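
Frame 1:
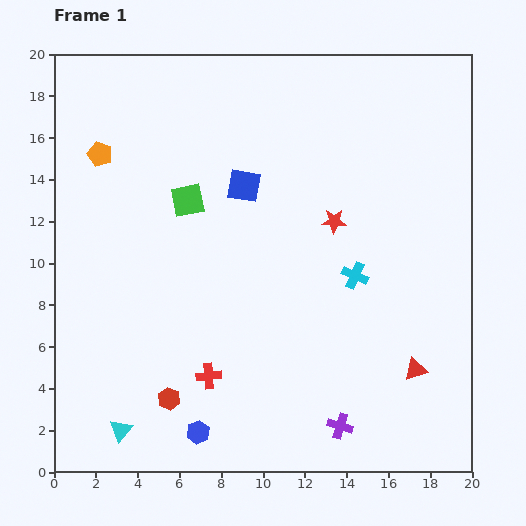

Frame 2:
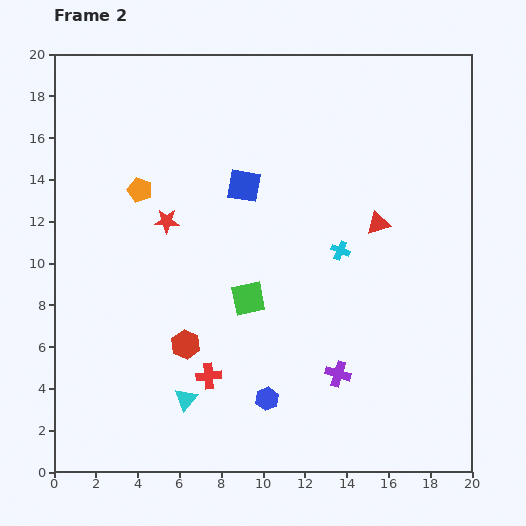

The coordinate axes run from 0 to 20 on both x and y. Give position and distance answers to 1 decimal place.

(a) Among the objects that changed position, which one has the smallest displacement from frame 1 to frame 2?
the cyan cross

(moved 1.4)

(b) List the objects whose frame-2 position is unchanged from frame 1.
the red cross, the blue square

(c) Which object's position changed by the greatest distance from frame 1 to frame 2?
the red star

(moved 8.0; next 7.2)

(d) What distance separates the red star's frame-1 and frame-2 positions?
8.0

The red star moved from (13.4, 12.0) to (5.4, 12.0), a distance of √(8.0² + 0.0²) ≈ 8.0.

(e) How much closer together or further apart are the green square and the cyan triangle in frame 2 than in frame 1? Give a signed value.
-5.8

Distance in frame 1: 11.5. Distance in frame 2: 5.7.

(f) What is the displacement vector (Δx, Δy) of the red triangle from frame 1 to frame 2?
(-1.8, 7.0)

The red triangle was at (17.3, 4.9) in frame 1 and (15.5, 11.9) in frame 2.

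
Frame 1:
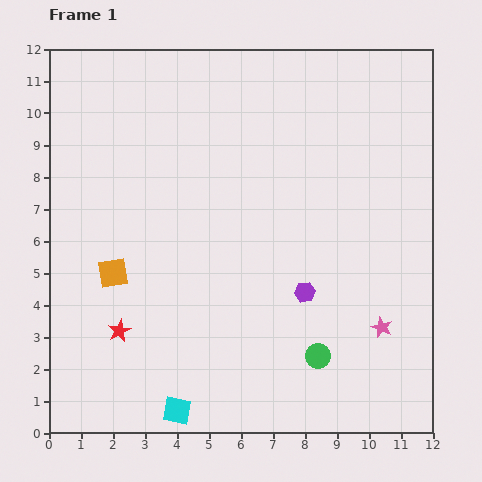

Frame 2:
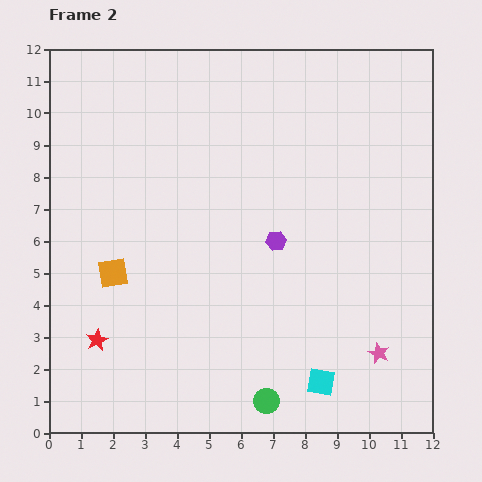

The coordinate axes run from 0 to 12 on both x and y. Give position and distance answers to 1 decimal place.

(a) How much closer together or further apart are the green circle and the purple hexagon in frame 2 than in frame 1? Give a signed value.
+3.0

Distance in frame 1: 2.0. Distance in frame 2: 5.0.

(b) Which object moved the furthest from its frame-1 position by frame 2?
the cyan square

(moved 4.6; next 2.1)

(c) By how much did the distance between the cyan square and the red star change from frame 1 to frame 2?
+4.0

Distance in frame 1: 3.1. Distance in frame 2: 7.1.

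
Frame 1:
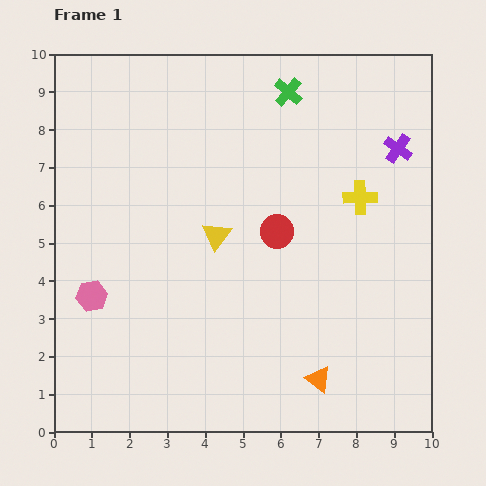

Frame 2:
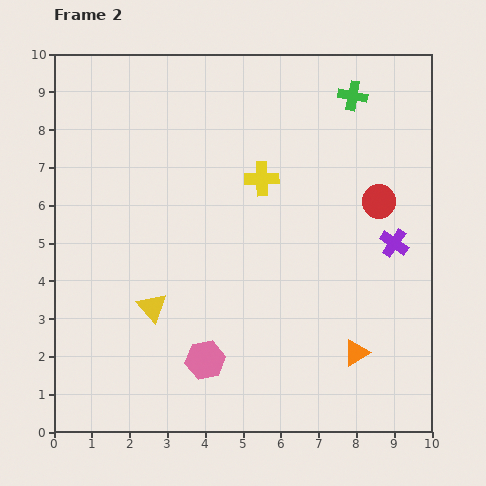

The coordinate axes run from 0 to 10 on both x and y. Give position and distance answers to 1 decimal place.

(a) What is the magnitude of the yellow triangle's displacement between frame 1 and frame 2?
2.5

The yellow triangle moved from (4.3, 5.2) to (2.6, 3.3), a distance of √(1.7² + 1.9²) ≈ 2.5.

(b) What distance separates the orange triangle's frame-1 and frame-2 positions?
1.2

The orange triangle moved from (7.0, 1.4) to (8.0, 2.1), a distance of √(1.0² + 0.7²) ≈ 1.2.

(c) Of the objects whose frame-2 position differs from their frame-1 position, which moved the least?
the orange triangle

(moved 1.2)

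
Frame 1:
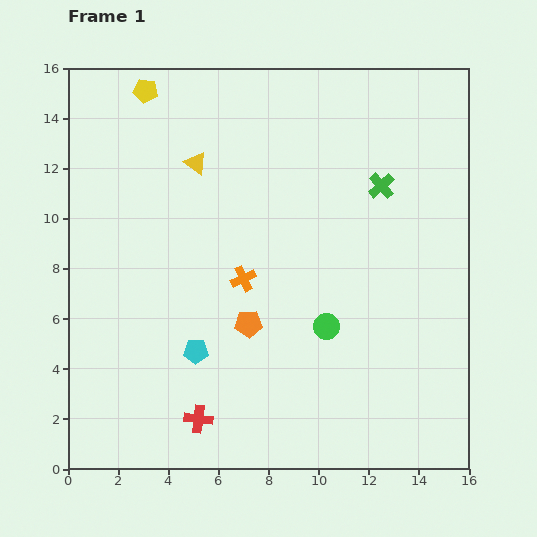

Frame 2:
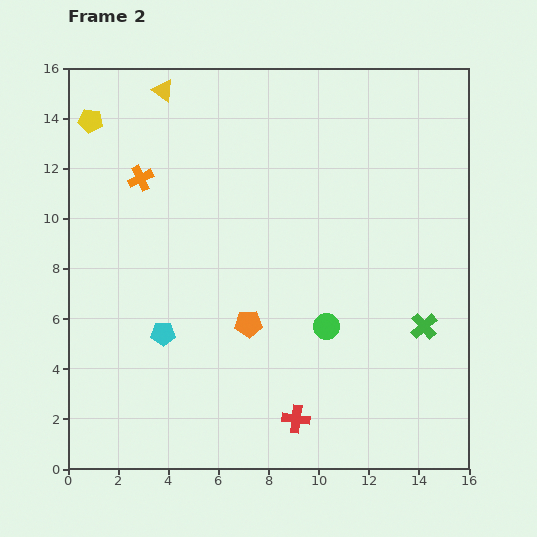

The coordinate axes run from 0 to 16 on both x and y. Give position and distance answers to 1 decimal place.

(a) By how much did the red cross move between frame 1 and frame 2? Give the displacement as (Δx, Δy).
(3.9, 0.0)

The red cross was at (5.2, 2.0) in frame 1 and (9.1, 2.0) in frame 2.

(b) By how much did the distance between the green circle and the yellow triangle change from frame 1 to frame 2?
+3.1

Distance in frame 1: 8.3. Distance in frame 2: 11.4.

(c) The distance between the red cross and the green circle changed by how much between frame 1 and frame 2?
-2.4

Distance in frame 1: 6.3. Distance in frame 2: 3.9.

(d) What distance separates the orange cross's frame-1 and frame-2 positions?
5.7

The orange cross moved from (7.0, 7.6) to (2.9, 11.6), a distance of √(4.1² + 4.0²) ≈ 5.7.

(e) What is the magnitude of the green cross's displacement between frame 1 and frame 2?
5.9

The green cross moved from (12.5, 11.3) to (14.2, 5.7), a distance of √(1.7² + 5.6²) ≈ 5.9.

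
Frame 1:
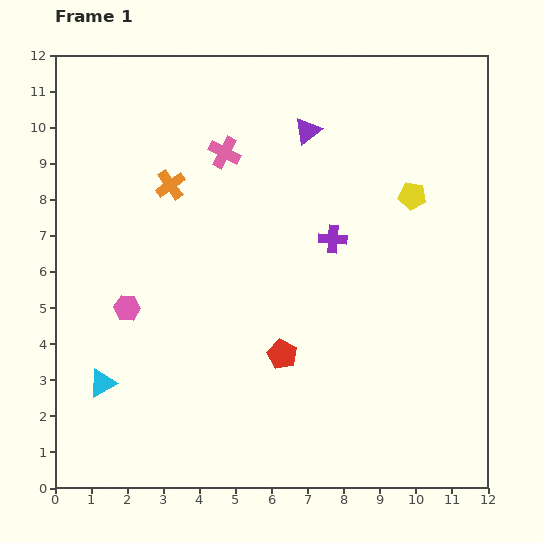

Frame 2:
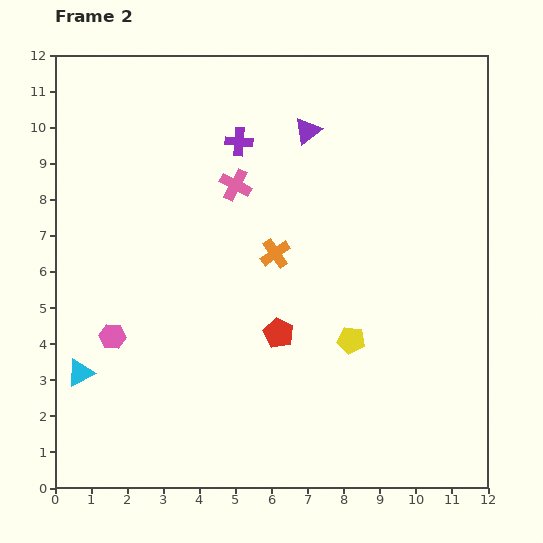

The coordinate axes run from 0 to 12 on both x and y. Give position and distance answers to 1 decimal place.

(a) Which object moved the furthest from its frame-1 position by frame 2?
the yellow pentagon

(moved 4.3; next 3.7)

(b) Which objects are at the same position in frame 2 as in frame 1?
the purple triangle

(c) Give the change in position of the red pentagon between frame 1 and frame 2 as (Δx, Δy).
(-0.1, 0.6)

The red pentagon was at (6.3, 3.7) in frame 1 and (6.2, 4.3) in frame 2.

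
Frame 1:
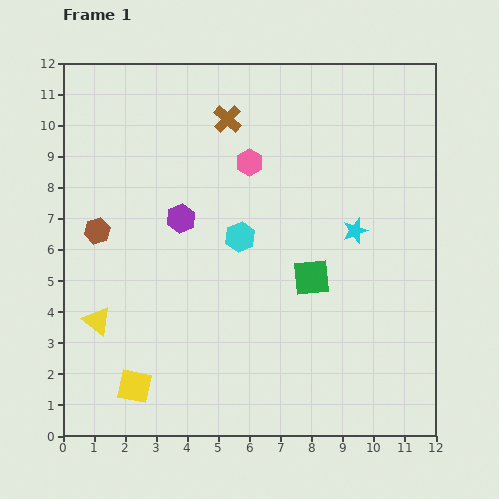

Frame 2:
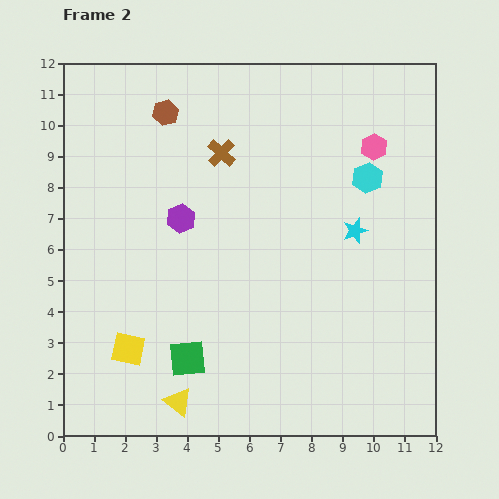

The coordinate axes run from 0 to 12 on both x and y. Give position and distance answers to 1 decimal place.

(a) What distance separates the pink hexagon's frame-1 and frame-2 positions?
4.0

The pink hexagon moved from (6.0, 8.8) to (10.0, 9.3), a distance of √(4.0² + 0.5²) ≈ 4.0.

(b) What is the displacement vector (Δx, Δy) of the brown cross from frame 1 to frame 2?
(-0.2, -1.1)

The brown cross was at (5.3, 10.2) in frame 1 and (5.1, 9.1) in frame 2.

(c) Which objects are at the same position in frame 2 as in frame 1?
the purple hexagon, the cyan star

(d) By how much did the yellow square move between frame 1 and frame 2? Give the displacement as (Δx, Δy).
(-0.2, 1.2)

The yellow square was at (2.3, 1.6) in frame 1 and (2.1, 2.8) in frame 2.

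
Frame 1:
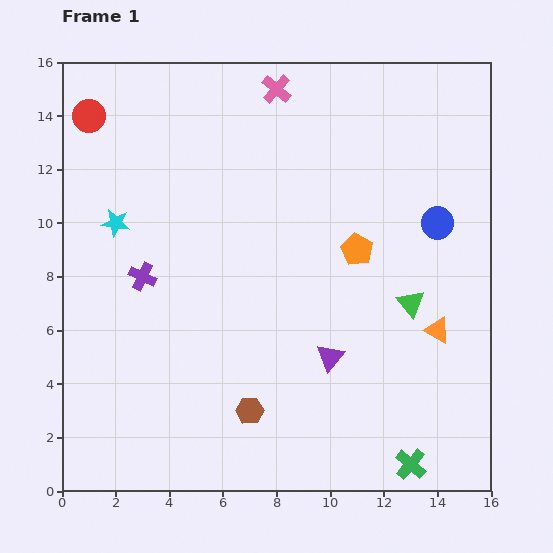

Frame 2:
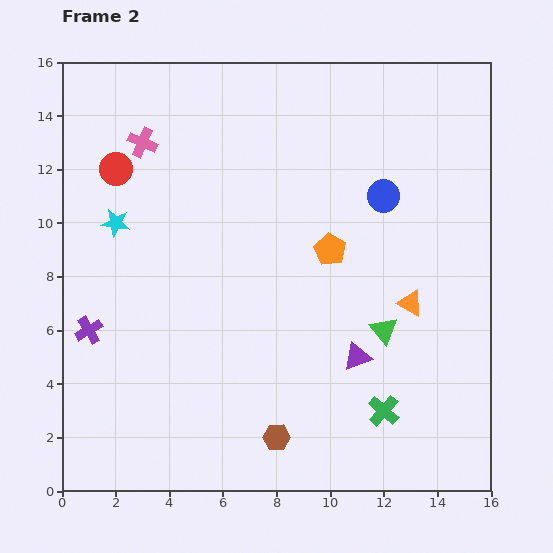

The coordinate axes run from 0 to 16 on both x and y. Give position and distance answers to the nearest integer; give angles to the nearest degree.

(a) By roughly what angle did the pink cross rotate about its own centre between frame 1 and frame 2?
18° counter-clockwise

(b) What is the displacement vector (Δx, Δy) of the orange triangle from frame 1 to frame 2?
(-1, 1)

The orange triangle was at (14, 6) in frame 1 and (13, 7) in frame 2.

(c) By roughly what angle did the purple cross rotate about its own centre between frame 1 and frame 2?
34° clockwise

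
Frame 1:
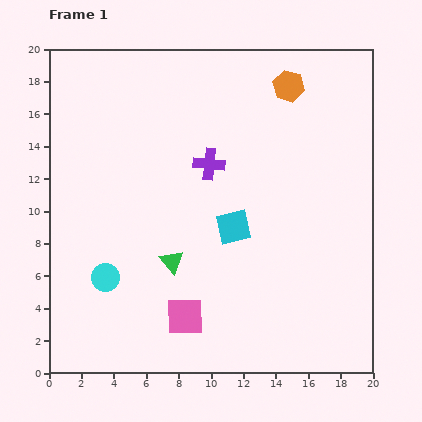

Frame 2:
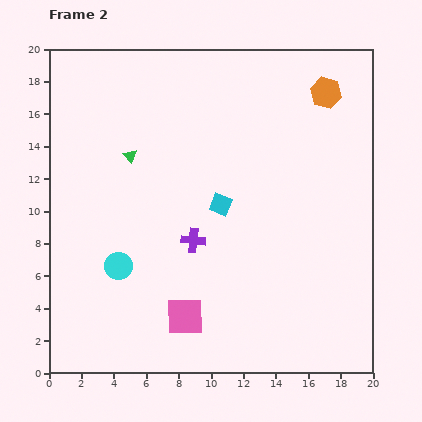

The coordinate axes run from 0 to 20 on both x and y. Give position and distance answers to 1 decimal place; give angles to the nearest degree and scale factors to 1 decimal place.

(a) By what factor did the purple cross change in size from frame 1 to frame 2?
0.8×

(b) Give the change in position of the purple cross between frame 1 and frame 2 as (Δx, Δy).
(-1.0, -4.7)

The purple cross was at (9.9, 12.9) in frame 1 and (8.9, 8.2) in frame 2.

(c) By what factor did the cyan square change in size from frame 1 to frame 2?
0.6×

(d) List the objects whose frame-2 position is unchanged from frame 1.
the pink square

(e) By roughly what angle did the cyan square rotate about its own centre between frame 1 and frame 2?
34° clockwise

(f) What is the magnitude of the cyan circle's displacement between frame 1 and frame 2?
1.1

The cyan circle moved from (3.5, 5.9) to (4.3, 6.6), a distance of √(0.8² + 0.7²) ≈ 1.1.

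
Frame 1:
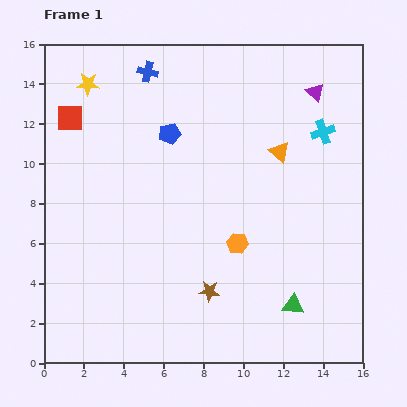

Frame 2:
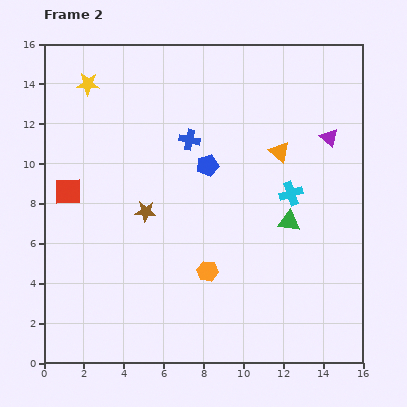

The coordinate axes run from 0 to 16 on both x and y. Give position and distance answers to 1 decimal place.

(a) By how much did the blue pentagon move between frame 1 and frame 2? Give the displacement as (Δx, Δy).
(1.9, -1.6)

The blue pentagon was at (6.3, 11.5) in frame 1 and (8.2, 9.9) in frame 2.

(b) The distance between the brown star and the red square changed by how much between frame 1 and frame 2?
-7.2

Distance in frame 1: 11.2. Distance in frame 2: 4.0.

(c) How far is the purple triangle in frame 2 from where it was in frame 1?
2.4

The purple triangle moved from (13.6, 13.6) to (14.3, 11.3), a distance of √(0.7² + 2.3²) ≈ 2.4.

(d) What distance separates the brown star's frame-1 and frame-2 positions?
5.1

The brown star moved from (8.3, 3.6) to (5.1, 7.6), a distance of √(3.2² + 4.0²) ≈ 5.1.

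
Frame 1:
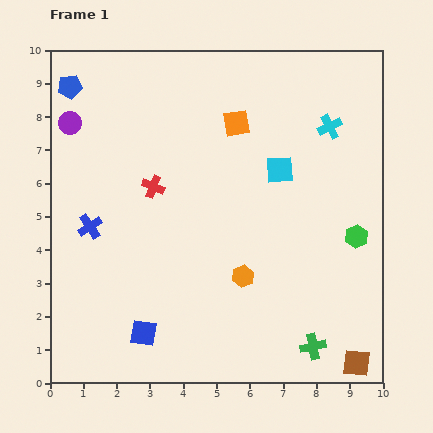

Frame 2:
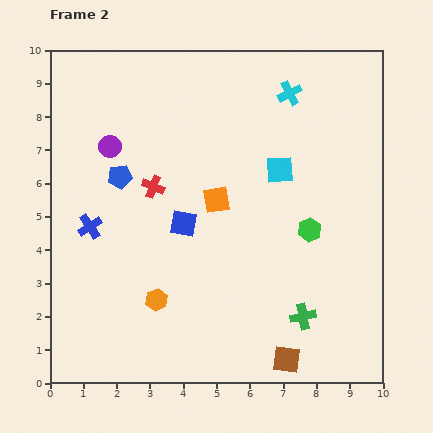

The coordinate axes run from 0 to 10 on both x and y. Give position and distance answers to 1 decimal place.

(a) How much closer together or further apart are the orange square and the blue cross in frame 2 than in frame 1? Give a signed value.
-1.5

Distance in frame 1: 5.4. Distance in frame 2: 3.9.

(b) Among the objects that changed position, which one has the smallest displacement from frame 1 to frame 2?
the green cross

(moved 0.9)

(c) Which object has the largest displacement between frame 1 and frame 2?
the blue square

(moved 3.5; next 3.1)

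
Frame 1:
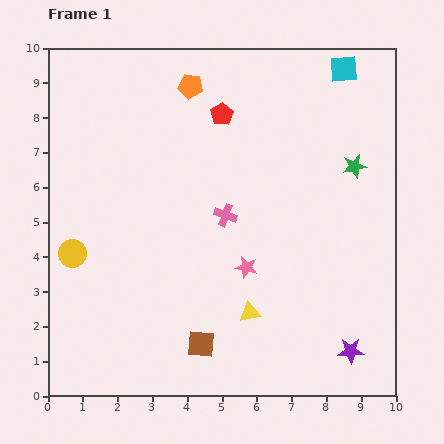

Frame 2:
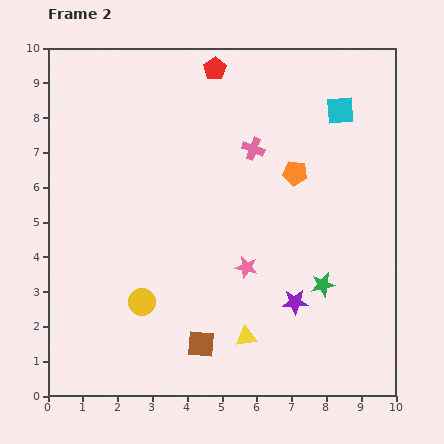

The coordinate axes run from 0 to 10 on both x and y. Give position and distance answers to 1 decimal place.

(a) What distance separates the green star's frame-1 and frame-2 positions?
3.5

The green star moved from (8.8, 6.6) to (7.9, 3.2), a distance of √(0.9² + 3.4²) ≈ 3.5.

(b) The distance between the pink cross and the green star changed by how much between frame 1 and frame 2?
+0.4

Distance in frame 1: 4.0. Distance in frame 2: 4.4.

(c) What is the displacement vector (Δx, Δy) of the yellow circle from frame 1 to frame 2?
(2.0, -1.4)

The yellow circle was at (0.7, 4.1) in frame 1 and (2.7, 2.7) in frame 2.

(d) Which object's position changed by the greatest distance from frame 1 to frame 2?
the orange pentagon

(moved 3.9; next 3.5)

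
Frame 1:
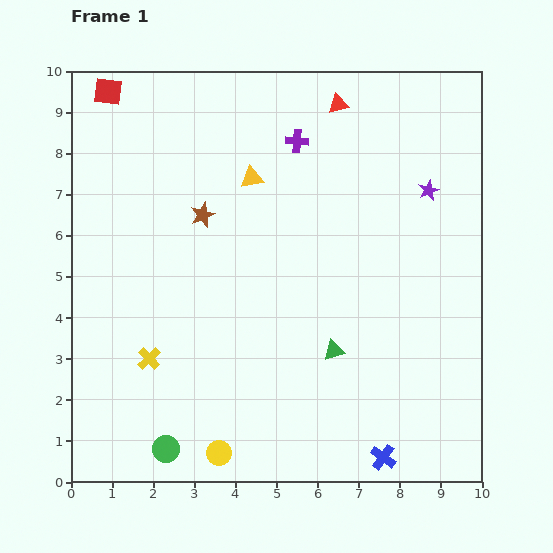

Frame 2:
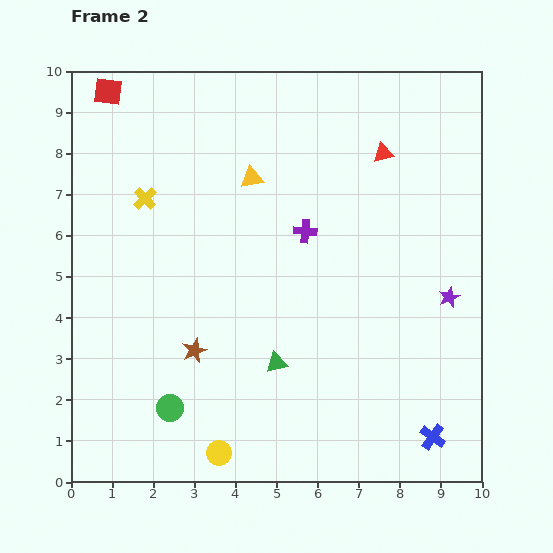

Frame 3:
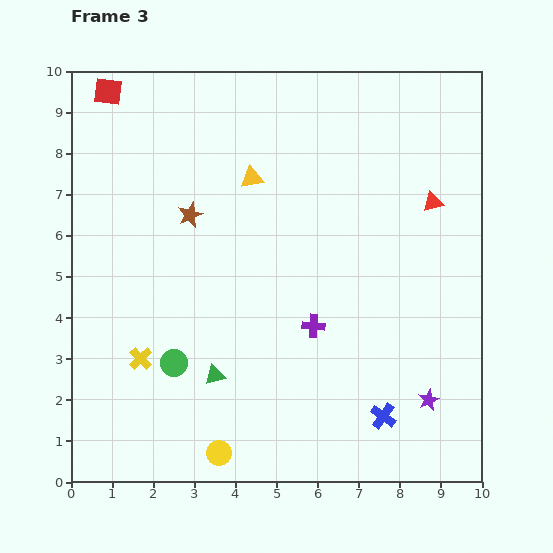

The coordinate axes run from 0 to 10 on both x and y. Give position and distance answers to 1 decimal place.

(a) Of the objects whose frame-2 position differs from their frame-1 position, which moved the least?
the green circle

(moved 1.0)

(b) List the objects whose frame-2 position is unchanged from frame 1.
the yellow circle, the yellow triangle, the red square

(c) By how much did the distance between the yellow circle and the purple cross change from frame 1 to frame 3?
-3.9

Distance in frame 1: 7.8. Distance in frame 3: 3.9.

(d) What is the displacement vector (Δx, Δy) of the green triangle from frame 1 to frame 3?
(-2.9, -0.6)

The green triangle was at (6.4, 3.2) in frame 1 and (3.5, 2.6) in frame 3.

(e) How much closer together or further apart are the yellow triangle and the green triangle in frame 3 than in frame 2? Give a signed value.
+0.4

Distance in frame 2: 4.5. Distance in frame 3: 4.9.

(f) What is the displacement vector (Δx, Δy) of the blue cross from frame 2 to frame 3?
(-1.2, 0.5)

The blue cross was at (8.8, 1.1) in frame 2 and (7.6, 1.6) in frame 3.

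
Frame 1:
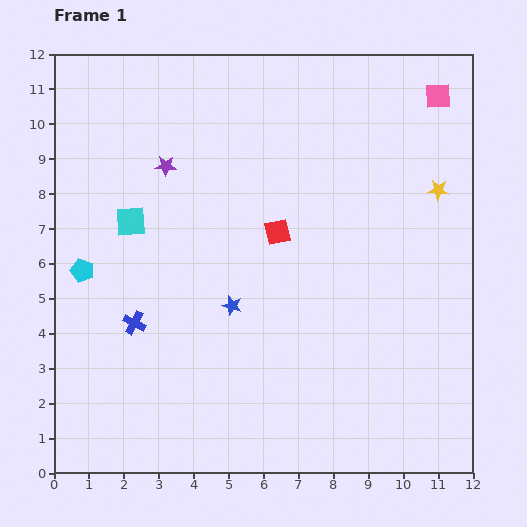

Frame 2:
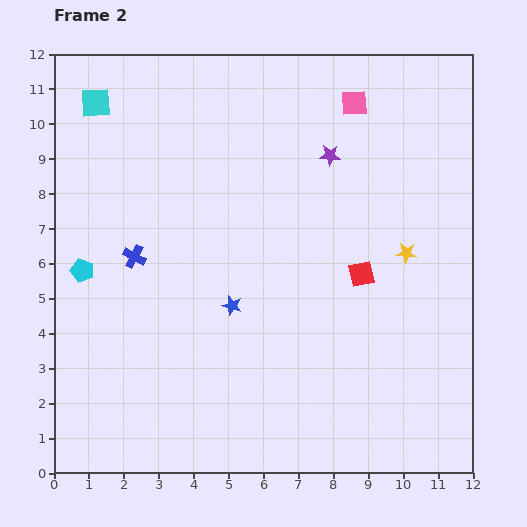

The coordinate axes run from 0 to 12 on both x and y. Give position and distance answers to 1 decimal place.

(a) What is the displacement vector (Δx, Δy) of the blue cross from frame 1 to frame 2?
(0.0, 1.9)

The blue cross was at (2.3, 4.3) in frame 1 and (2.3, 6.2) in frame 2.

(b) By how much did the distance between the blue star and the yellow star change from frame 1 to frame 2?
-1.6

Distance in frame 1: 6.8. Distance in frame 2: 5.2.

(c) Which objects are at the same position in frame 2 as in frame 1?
the blue star, the cyan pentagon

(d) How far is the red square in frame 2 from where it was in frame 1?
2.7

The red square moved from (6.4, 6.9) to (8.8, 5.7), a distance of √(2.4² + 1.2²) ≈ 2.7.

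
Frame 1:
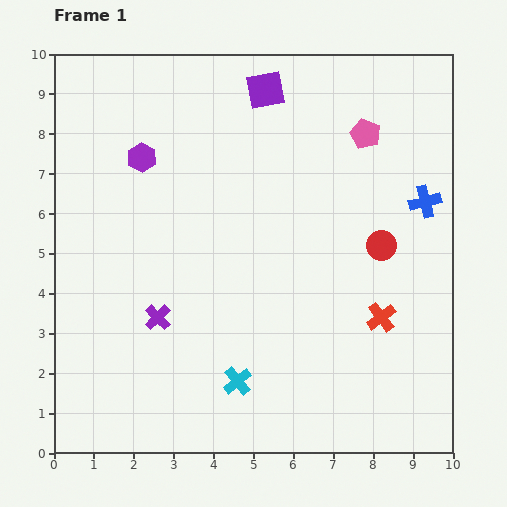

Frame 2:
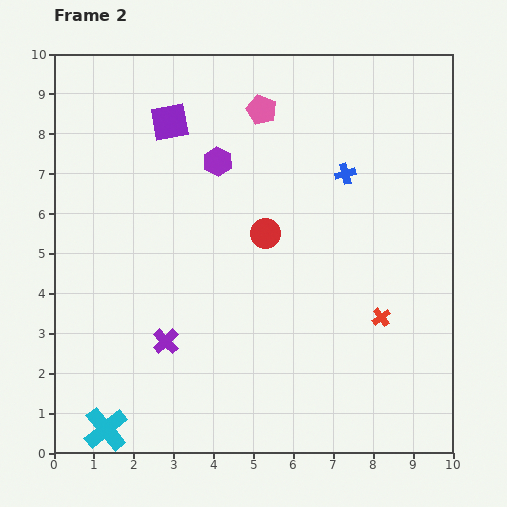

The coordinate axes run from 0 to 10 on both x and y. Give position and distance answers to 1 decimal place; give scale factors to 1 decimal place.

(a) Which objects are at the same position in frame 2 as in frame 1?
the red cross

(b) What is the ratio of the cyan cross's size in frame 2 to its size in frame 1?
1.5×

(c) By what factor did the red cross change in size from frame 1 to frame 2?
0.6×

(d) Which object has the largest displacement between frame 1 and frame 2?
the cyan cross

(moved 3.5; next 2.9)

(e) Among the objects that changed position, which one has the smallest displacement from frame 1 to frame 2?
the purple cross

(moved 0.6)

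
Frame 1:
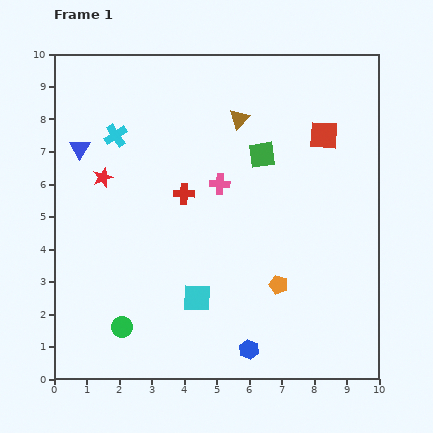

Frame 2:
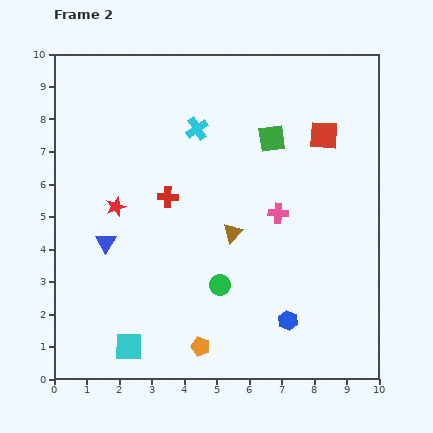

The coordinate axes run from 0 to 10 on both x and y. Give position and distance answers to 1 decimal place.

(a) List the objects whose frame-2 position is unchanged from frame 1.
the red square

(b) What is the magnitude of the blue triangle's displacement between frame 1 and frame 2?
3.0

The blue triangle moved from (0.8, 7.1) to (1.6, 4.2), a distance of √(0.8² + 2.9²) ≈ 3.0.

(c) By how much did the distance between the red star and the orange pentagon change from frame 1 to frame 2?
-1.3

Distance in frame 1: 6.3. Distance in frame 2: 5.0.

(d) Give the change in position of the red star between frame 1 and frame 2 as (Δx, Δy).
(0.4, -0.9)

The red star was at (1.5, 6.2) in frame 1 and (1.9, 5.3) in frame 2.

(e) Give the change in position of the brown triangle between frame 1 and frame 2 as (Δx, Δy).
(-0.2, -3.5)

The brown triangle was at (5.7, 8.0) in frame 1 and (5.5, 4.5) in frame 2.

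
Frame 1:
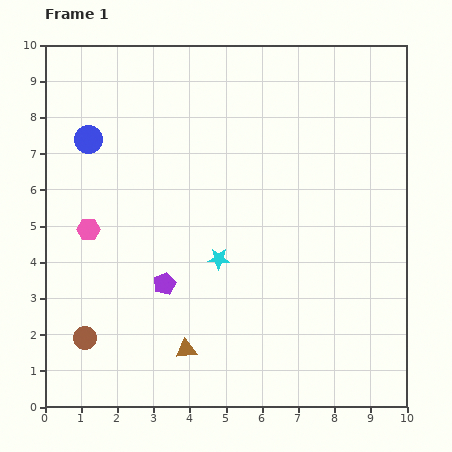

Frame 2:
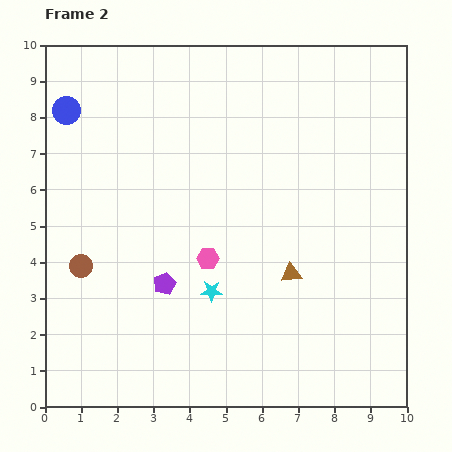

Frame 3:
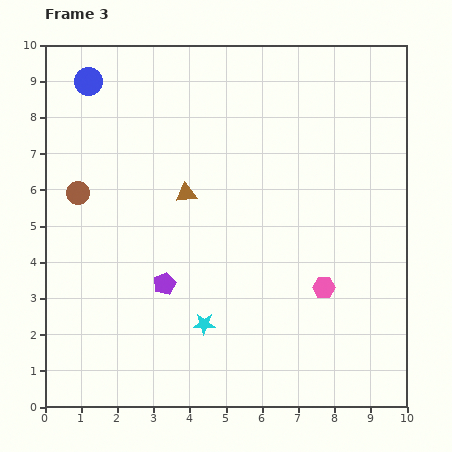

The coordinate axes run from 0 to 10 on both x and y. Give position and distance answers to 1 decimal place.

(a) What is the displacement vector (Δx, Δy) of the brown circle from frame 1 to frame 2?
(-0.1, 2.0)

The brown circle was at (1.1, 1.9) in frame 1 and (1.0, 3.9) in frame 2.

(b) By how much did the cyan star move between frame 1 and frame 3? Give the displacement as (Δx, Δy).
(-0.4, -1.8)

The cyan star was at (4.8, 4.1) in frame 1 and (4.4, 2.3) in frame 3.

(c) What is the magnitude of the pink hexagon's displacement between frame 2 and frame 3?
3.3

The pink hexagon moved from (4.5, 4.1) to (7.7, 3.3), a distance of √(3.2² + 0.8²) ≈ 3.3.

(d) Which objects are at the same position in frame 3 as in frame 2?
the purple pentagon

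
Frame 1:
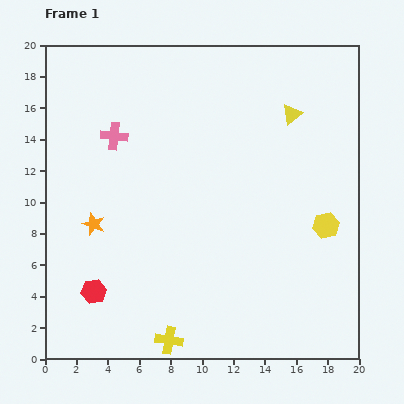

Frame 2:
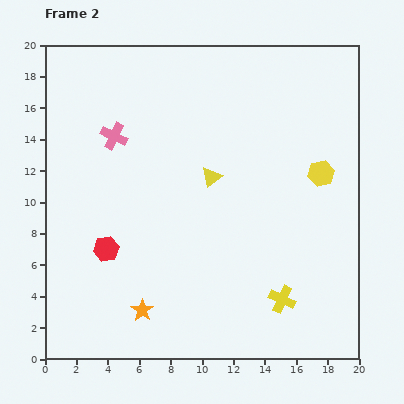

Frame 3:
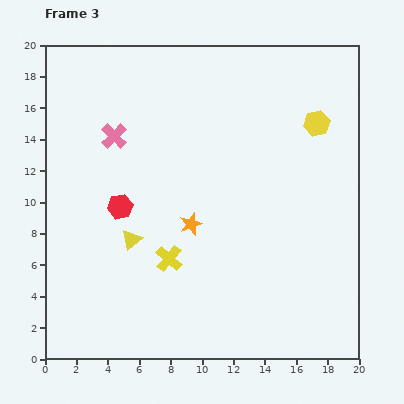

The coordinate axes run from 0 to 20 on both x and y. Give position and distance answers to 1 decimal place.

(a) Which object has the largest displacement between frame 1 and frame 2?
the yellow cross

(moved 7.7; next 6.5)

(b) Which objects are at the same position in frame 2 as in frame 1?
the pink cross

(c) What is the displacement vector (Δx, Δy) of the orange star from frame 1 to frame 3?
(6.2, 0.0)

The orange star was at (3.1, 8.6) in frame 1 and (9.3, 8.6) in frame 3.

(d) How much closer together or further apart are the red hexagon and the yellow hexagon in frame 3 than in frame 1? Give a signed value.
-1.8

Distance in frame 1: 15.4. Distance in frame 3: 13.6.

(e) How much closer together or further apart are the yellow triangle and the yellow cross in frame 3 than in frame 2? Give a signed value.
-6.3

Distance in frame 2: 9.0. Distance in frame 3: 2.7.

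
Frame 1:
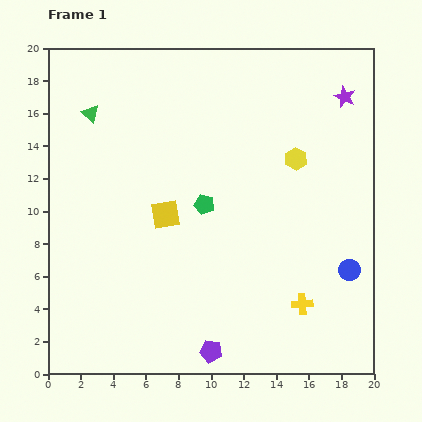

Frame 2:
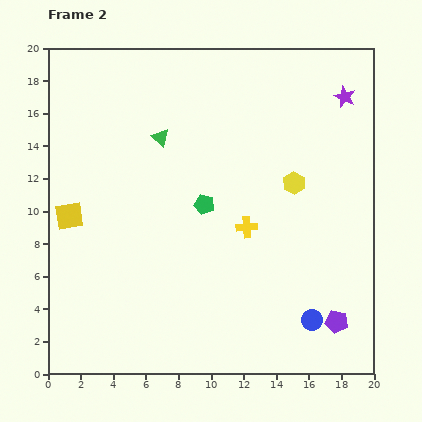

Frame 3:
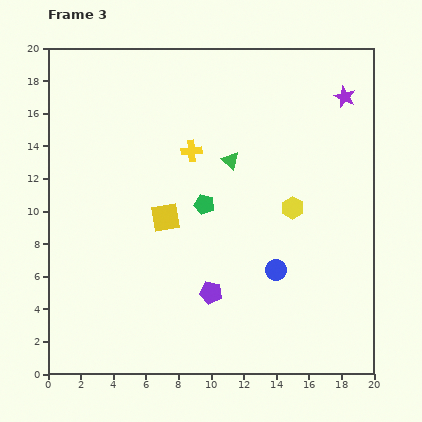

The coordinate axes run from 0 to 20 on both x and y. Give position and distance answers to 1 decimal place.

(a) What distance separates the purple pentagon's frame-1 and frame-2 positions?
7.9

The purple pentagon moved from (10.0, 1.4) to (17.7, 3.2), a distance of √(7.7² + 1.8²) ≈ 7.9.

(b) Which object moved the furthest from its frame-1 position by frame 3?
the yellow cross

(moved 11.6; next 9.1)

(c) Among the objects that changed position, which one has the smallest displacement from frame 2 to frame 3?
the yellow hexagon

(moved 1.5)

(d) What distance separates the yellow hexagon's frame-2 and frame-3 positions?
1.5

The yellow hexagon moved from (15.1, 11.7) to (15.0, 10.2), a distance of √(0.1² + 1.5²) ≈ 1.5.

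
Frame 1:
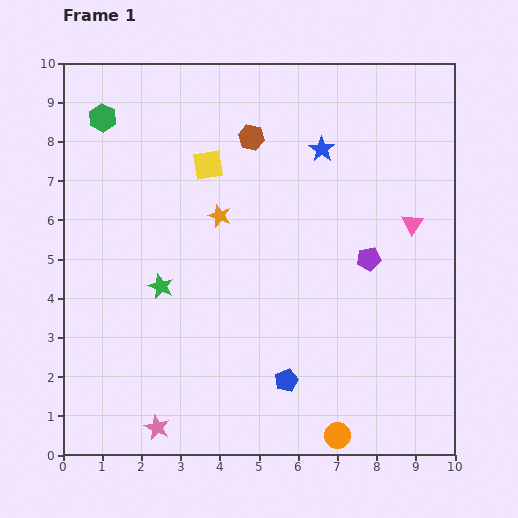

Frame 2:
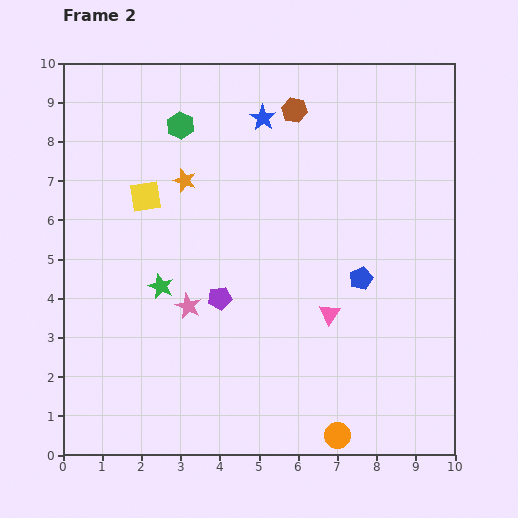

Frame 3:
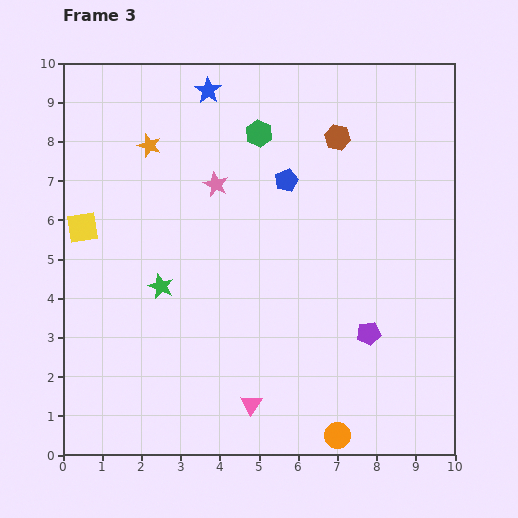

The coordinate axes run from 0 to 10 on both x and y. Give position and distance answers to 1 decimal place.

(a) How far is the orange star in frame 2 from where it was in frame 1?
1.3

The orange star moved from (4.0, 6.1) to (3.1, 7.0), a distance of √(0.9² + 0.9²) ≈ 1.3.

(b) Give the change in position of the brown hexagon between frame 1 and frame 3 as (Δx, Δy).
(2.2, 0.0)

The brown hexagon was at (4.8, 8.1) in frame 1 and (7.0, 8.1) in frame 3.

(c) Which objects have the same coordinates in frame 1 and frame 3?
the orange circle, the green star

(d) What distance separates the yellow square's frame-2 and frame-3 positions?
1.8

The yellow square moved from (2.1, 6.6) to (0.5, 5.8), a distance of √(1.6² + 0.8²) ≈ 1.8.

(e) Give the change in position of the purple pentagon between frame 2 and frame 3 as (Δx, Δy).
(3.8, -0.9)

The purple pentagon was at (4.0, 4.0) in frame 2 and (7.8, 3.1) in frame 3.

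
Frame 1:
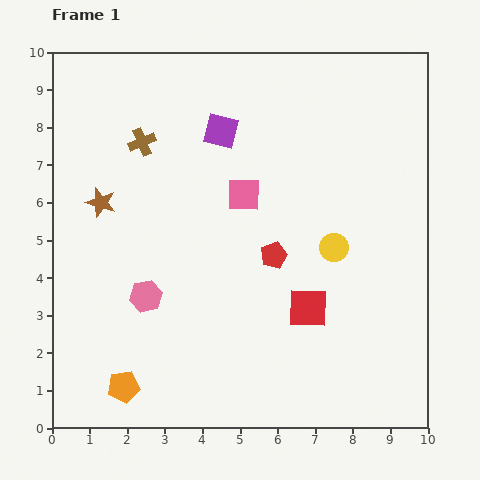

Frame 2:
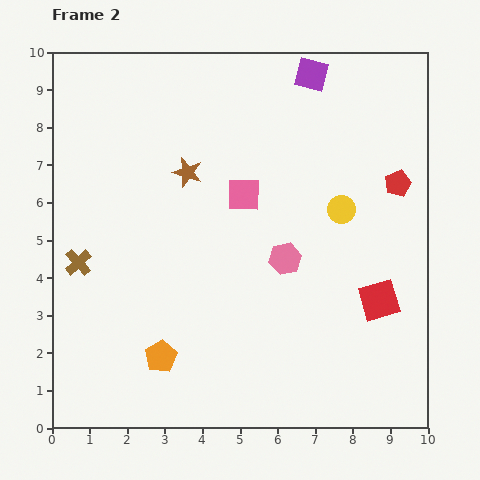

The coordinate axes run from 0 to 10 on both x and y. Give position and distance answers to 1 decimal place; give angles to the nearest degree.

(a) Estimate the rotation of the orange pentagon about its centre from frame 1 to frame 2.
22° counter-clockwise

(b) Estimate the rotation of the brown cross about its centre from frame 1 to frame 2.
20° counter-clockwise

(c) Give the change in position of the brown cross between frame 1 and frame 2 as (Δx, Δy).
(-1.7, -3.2)

The brown cross was at (2.4, 7.6) in frame 1 and (0.7, 4.4) in frame 2.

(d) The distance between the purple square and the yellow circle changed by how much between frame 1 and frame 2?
-0.6

Distance in frame 1: 4.3. Distance in frame 2: 3.7.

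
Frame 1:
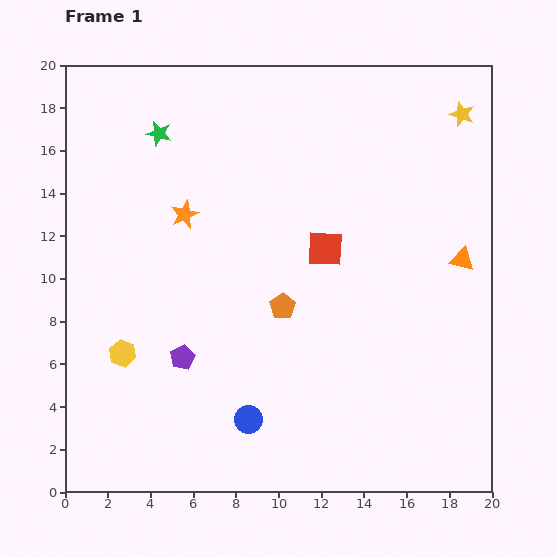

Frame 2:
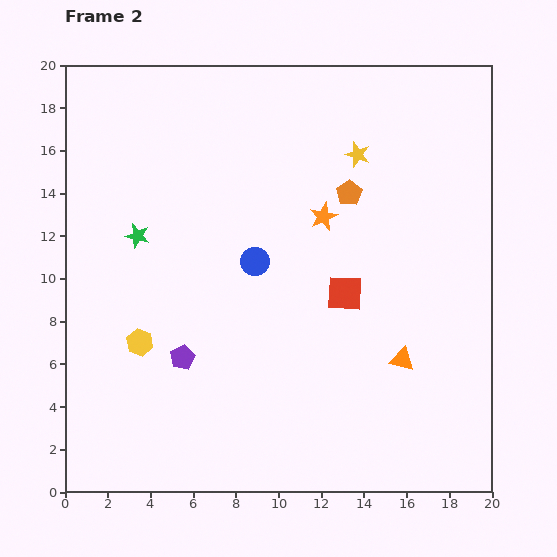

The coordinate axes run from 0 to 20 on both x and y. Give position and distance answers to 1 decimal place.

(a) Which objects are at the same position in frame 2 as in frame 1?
the purple pentagon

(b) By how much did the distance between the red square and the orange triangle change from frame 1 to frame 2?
-2.3

Distance in frame 1: 6.4. Distance in frame 2: 4.1.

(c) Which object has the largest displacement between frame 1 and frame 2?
the blue circle

(moved 7.4; next 6.5)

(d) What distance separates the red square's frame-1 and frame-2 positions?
2.3

The red square moved from (12.2, 11.4) to (13.1, 9.3), a distance of √(0.9² + 2.1²) ≈ 2.3.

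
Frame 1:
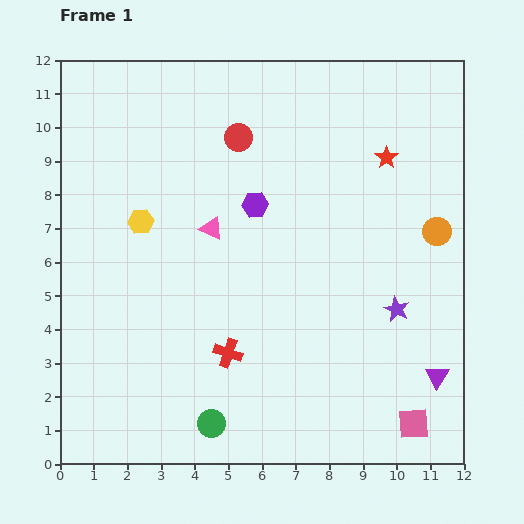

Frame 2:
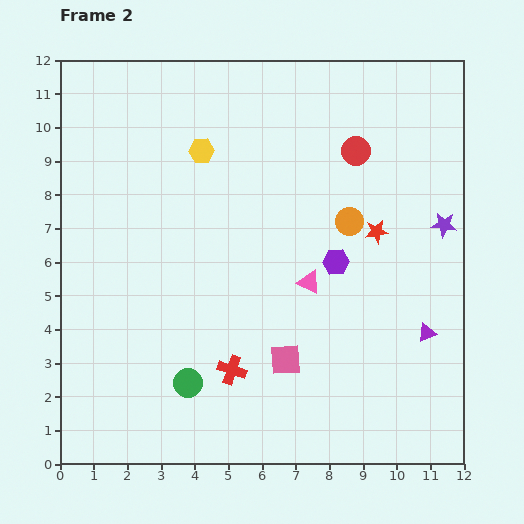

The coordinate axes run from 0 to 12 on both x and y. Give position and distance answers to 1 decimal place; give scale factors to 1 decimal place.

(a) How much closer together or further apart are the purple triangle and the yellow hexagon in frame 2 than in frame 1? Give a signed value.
-1.3

Distance in frame 1: 9.9. Distance in frame 2: 8.6.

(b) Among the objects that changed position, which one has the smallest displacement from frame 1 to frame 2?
the red cross

(moved 0.5)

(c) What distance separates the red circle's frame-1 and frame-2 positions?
3.5

The red circle moved from (5.3, 9.7) to (8.8, 9.3), a distance of √(3.5² + 0.4²) ≈ 3.5.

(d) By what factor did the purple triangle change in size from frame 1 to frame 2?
0.8×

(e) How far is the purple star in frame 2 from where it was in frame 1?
2.9

The purple star moved from (10.0, 4.6) to (11.4, 7.1), a distance of √(1.4² + 2.5²) ≈ 2.9.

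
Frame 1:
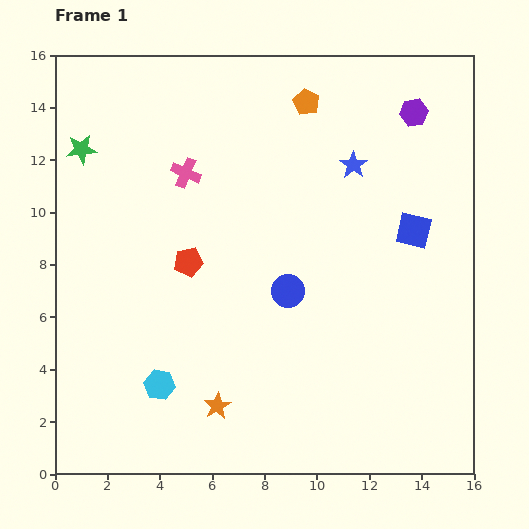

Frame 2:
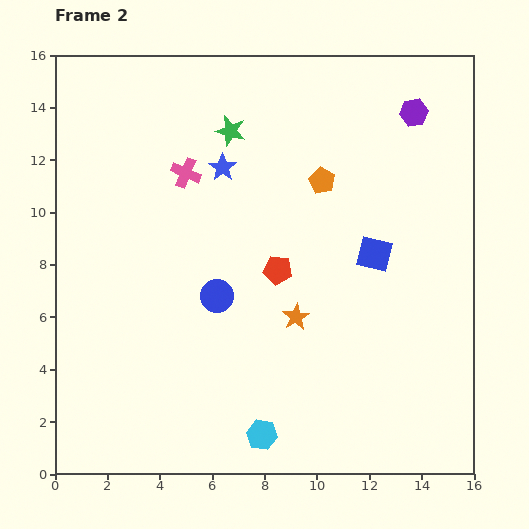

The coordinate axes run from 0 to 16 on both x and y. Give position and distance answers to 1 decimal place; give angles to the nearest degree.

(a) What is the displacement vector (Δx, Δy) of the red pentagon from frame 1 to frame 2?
(3.4, -0.3)

The red pentagon was at (5.1, 8.1) in frame 1 and (8.5, 7.8) in frame 2.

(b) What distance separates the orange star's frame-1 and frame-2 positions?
4.5

The orange star moved from (6.2, 2.6) to (9.2, 6.0), a distance of √(3.0² + 3.4²) ≈ 4.5.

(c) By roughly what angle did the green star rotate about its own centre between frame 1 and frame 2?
22° clockwise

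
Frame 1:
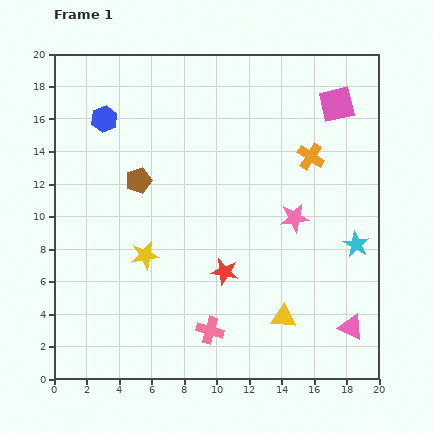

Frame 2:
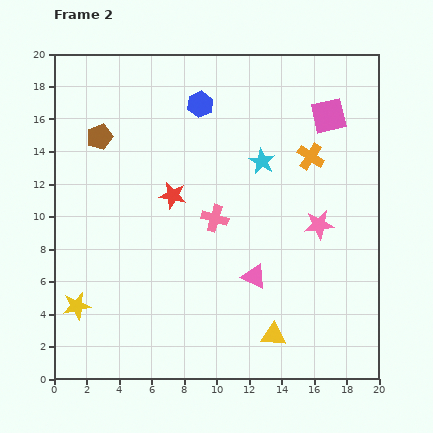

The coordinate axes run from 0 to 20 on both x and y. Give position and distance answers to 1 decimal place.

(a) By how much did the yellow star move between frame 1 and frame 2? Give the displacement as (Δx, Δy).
(-4.2, -3.1)

The yellow star was at (5.6, 7.6) in frame 1 and (1.4, 4.5) in frame 2.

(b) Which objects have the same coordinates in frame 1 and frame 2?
the orange cross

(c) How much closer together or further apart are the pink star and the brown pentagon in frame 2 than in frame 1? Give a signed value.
+4.6

Distance in frame 1: 9.9. Distance in frame 2: 14.5.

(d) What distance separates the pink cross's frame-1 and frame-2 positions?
6.9

The pink cross moved from (9.6, 3.0) to (9.9, 9.9), a distance of √(0.3² + 6.9²) ≈ 6.9.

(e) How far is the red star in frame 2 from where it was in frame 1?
5.7

The red star moved from (10.5, 6.6) to (7.3, 11.3), a distance of √(3.2² + 4.7²) ≈ 5.7.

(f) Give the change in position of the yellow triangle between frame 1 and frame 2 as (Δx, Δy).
(-0.6, -1.1)

The yellow triangle was at (14.1, 3.8) in frame 1 and (13.5, 2.7) in frame 2.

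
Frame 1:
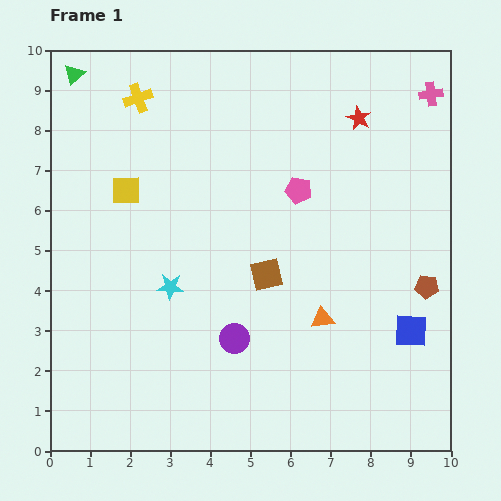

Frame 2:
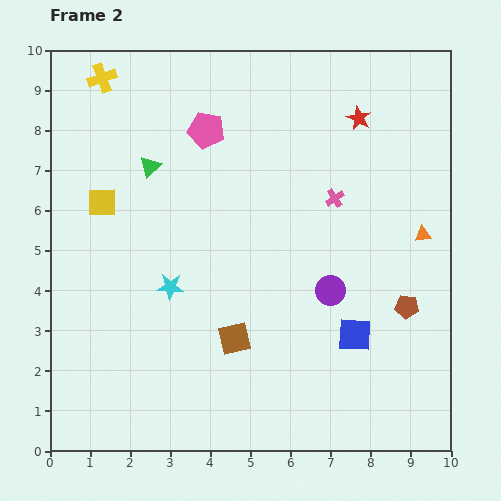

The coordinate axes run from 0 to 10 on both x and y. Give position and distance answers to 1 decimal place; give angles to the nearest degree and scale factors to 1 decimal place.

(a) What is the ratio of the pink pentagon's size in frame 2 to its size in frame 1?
1.4×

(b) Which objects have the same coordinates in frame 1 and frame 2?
the red star, the cyan star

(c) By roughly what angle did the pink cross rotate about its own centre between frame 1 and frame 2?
26° counter-clockwise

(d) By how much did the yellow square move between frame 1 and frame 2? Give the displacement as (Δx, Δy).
(-0.6, -0.3)

The yellow square was at (1.9, 6.5) in frame 1 and (1.3, 6.2) in frame 2.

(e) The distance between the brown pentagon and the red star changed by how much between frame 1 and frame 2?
+0.4

Distance in frame 1: 4.5. Distance in frame 2: 4.9.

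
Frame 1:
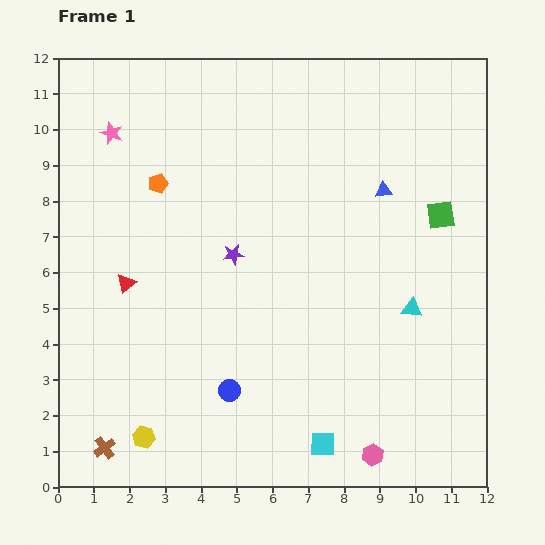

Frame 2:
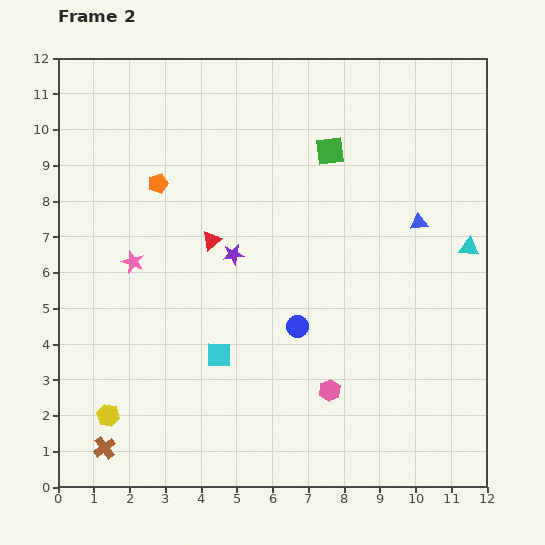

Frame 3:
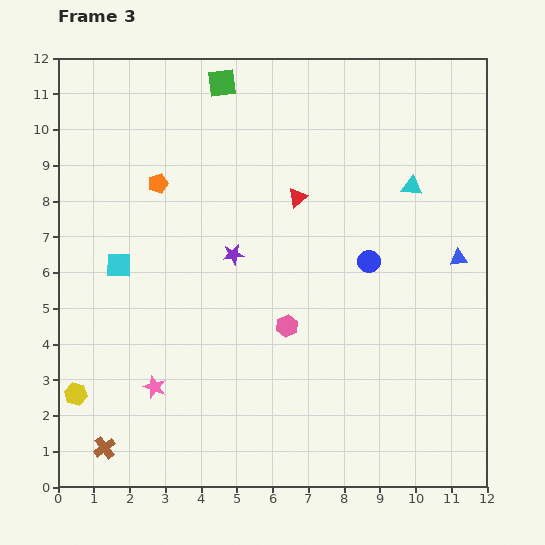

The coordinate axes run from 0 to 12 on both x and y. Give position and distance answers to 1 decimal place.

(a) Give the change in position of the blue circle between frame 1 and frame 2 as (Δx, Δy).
(1.9, 1.8)

The blue circle was at (4.8, 2.7) in frame 1 and (6.7, 4.5) in frame 2.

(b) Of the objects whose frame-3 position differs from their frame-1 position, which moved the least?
the yellow hexagon

(moved 2.2)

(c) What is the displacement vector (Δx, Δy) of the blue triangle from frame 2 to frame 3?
(1.1, -1.0)

The blue triangle was at (10.1, 7.4) in frame 2 and (11.2, 6.4) in frame 3.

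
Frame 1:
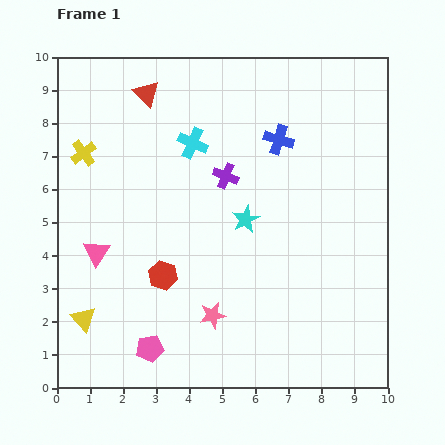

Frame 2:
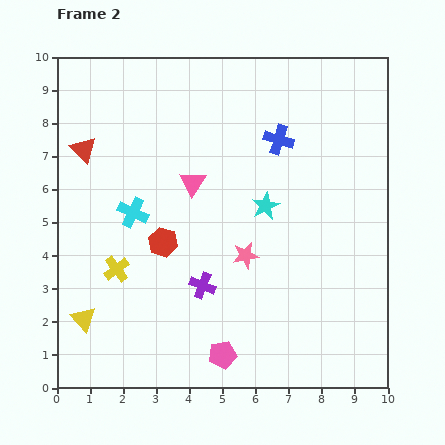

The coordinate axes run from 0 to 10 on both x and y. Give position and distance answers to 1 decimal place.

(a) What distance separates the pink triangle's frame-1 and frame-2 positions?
3.6

The pink triangle moved from (1.2, 4.1) to (4.1, 6.2), a distance of √(2.9² + 2.1²) ≈ 3.6.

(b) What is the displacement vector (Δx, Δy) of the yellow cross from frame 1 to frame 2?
(1.0, -3.5)

The yellow cross was at (0.8, 7.1) in frame 1 and (1.8, 3.6) in frame 2.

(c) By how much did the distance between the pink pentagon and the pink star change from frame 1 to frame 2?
+1.0

Distance in frame 1: 2.1. Distance in frame 2: 3.1.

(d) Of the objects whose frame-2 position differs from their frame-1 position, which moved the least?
the cyan star

(moved 0.7)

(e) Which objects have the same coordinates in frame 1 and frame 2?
the blue cross, the yellow triangle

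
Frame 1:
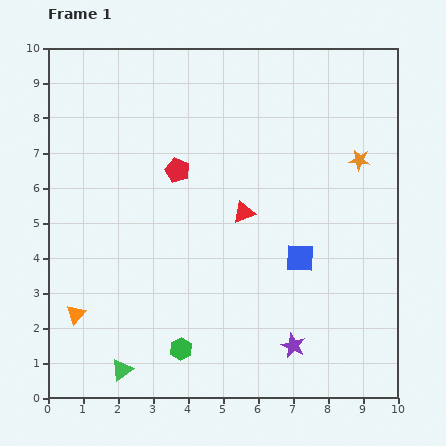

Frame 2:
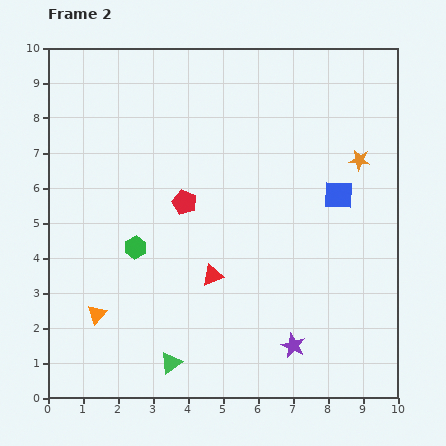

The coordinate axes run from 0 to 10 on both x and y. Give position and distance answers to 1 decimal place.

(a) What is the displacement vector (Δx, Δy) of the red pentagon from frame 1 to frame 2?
(0.2, -0.9)

The red pentagon was at (3.7, 6.5) in frame 1 and (3.9, 5.6) in frame 2.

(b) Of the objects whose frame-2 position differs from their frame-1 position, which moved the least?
the orange triangle

(moved 0.6)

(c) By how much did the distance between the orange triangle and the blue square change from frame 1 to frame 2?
+1.1

Distance in frame 1: 6.6. Distance in frame 2: 7.7.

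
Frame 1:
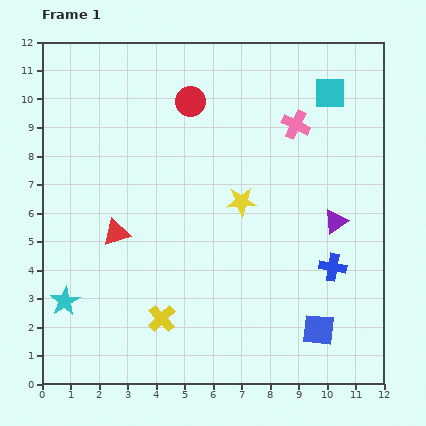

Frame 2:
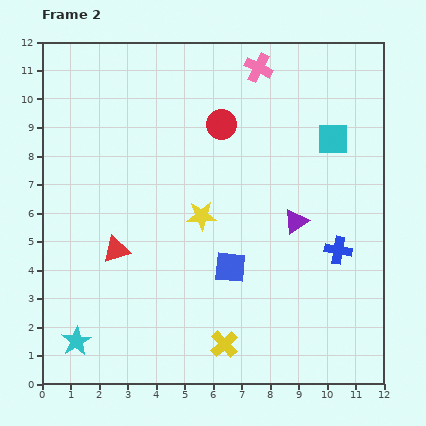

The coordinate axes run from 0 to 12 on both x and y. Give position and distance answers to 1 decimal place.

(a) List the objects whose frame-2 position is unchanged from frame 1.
none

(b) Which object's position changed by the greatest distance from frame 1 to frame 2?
the blue square

(moved 3.8; next 2.4)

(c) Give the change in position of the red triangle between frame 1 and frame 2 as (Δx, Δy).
(0.0, -0.6)

The red triangle was at (2.6, 5.3) in frame 1 and (2.6, 4.7) in frame 2.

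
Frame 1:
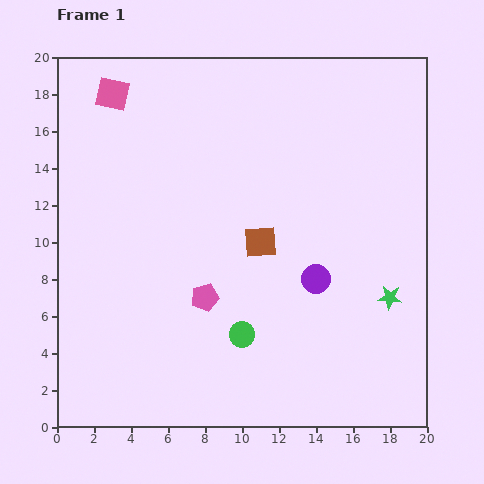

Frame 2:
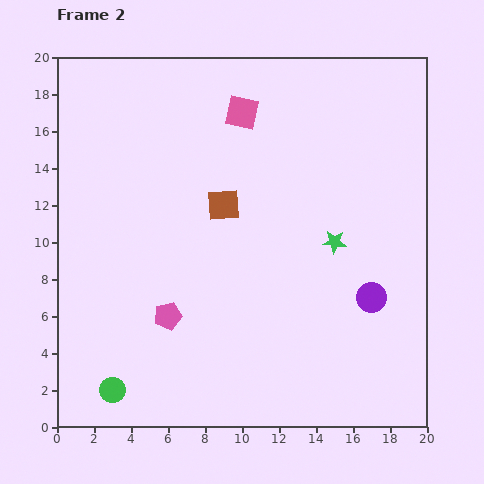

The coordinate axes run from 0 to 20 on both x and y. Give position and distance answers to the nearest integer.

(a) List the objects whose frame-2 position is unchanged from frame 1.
none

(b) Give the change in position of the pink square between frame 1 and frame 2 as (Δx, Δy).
(7, -1)

The pink square was at (3, 18) in frame 1 and (10, 17) in frame 2.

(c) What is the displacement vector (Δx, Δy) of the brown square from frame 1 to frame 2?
(-2, 2)

The brown square was at (11, 10) in frame 1 and (9, 12) in frame 2.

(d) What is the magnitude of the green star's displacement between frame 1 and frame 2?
4

The green star moved from (18, 7) to (15, 10), a distance of √(3² + 3²) ≈ 4.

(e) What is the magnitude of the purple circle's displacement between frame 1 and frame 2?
3

The purple circle moved from (14, 8) to (17, 7), a distance of √(3² + 1²) ≈ 3.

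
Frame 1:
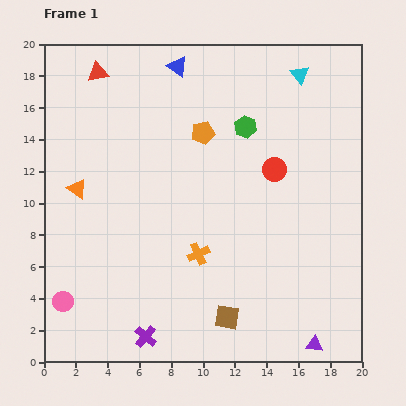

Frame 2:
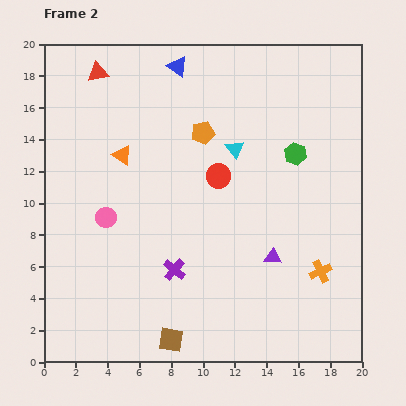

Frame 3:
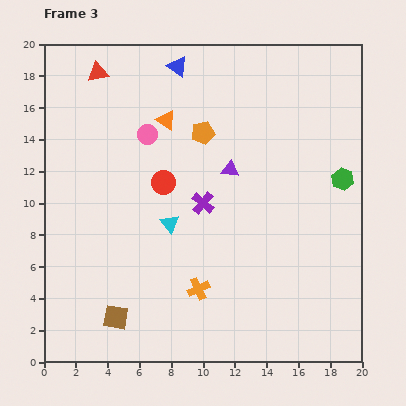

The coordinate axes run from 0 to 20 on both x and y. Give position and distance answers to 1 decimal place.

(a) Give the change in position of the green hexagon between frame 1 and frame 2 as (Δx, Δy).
(3.1, -1.7)

The green hexagon was at (12.7, 14.8) in frame 1 and (15.8, 13.1) in frame 2.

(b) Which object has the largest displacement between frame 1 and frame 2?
the orange cross

(moved 7.8; next 6.2)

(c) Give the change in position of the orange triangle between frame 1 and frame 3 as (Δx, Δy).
(5.6, 4.3)

The orange triangle was at (2.1, 10.9) in frame 1 and (7.7, 15.2) in frame 3.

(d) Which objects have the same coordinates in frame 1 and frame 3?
the orange pentagon, the red triangle, the blue triangle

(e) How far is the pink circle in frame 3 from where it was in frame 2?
5.8

The pink circle moved from (3.9, 9.1) to (6.5, 14.3), a distance of √(2.6² + 5.2²) ≈ 5.8.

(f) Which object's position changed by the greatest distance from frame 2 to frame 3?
the orange cross

(moved 7.8; next 6.2)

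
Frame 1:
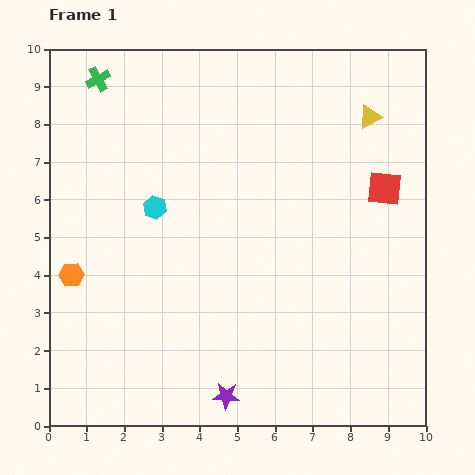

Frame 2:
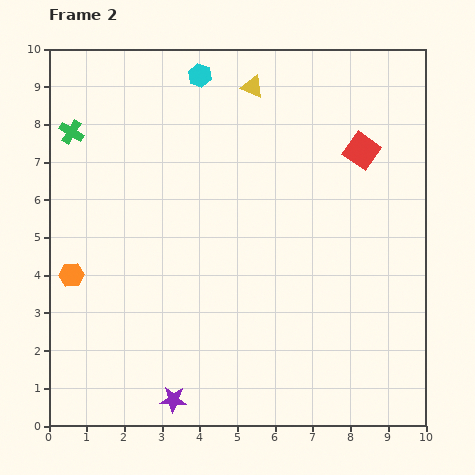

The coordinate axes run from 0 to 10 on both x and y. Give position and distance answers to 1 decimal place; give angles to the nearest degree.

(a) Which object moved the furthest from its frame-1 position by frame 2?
the cyan hexagon

(moved 3.7; next 3.2)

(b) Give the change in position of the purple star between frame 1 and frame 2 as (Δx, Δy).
(-1.4, -0.1)

The purple star was at (4.7, 0.8) in frame 1 and (3.3, 0.7) in frame 2.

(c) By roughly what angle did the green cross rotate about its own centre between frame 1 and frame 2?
31° counter-clockwise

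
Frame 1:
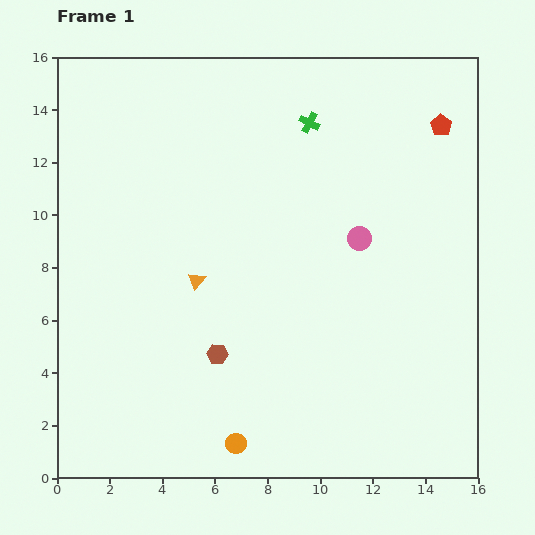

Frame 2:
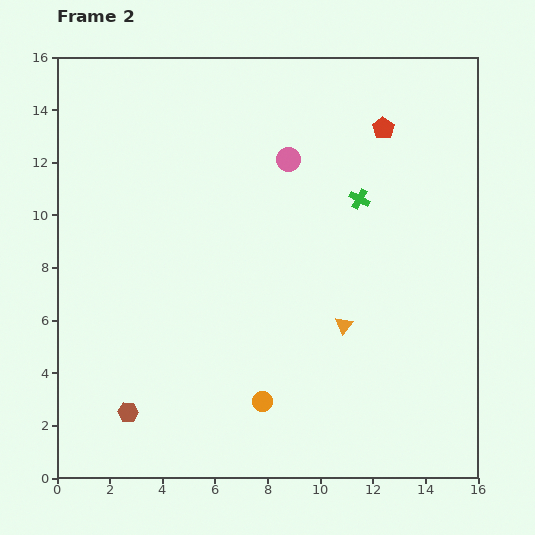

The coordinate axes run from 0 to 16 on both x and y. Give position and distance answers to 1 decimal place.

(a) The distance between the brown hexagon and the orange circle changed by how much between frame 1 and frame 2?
+1.6

Distance in frame 1: 3.5. Distance in frame 2: 5.1.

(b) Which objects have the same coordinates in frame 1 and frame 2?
none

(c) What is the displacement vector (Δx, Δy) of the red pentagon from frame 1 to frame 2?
(-2.2, -0.1)

The red pentagon was at (14.6, 13.4) in frame 1 and (12.4, 13.3) in frame 2.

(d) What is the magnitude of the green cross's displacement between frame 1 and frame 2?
3.5

The green cross moved from (9.6, 13.5) to (11.5, 10.6), a distance of √(1.9² + 2.9²) ≈ 3.5.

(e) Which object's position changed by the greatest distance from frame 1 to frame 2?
the orange triangle

(moved 5.9; next 4.0)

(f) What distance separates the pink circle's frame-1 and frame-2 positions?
4.0

The pink circle moved from (11.5, 9.1) to (8.8, 12.1), a distance of √(2.7² + 3.0²) ≈ 4.0.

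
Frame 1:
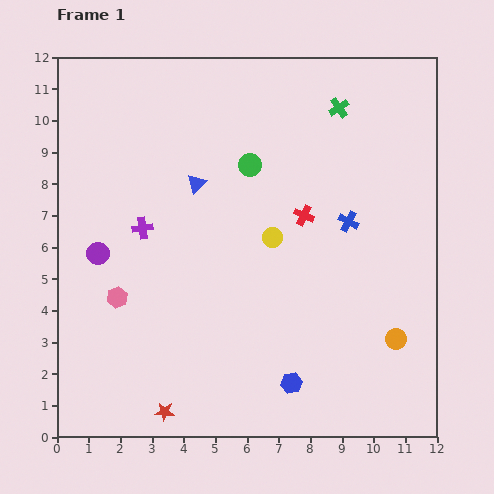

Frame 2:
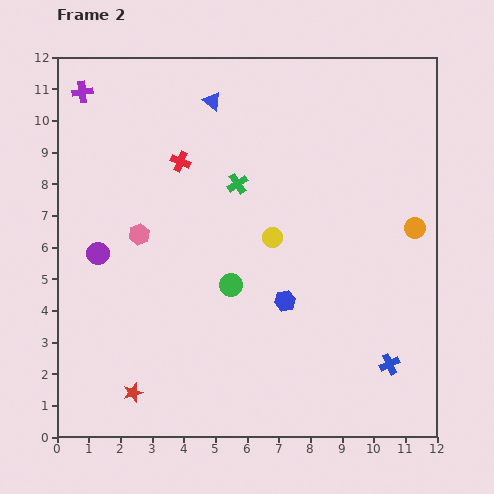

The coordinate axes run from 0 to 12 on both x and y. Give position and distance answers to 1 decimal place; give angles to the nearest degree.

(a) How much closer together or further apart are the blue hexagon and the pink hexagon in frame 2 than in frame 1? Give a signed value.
-1.0

Distance in frame 1: 6.1. Distance in frame 2: 5.1.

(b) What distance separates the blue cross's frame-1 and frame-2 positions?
4.7

The blue cross moved from (9.2, 6.8) to (10.5, 2.3), a distance of √(1.3² + 4.5²) ≈ 4.7.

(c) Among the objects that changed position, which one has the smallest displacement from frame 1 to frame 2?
the red star

(moved 1.2)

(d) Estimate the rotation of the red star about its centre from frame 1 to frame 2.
22° counter-clockwise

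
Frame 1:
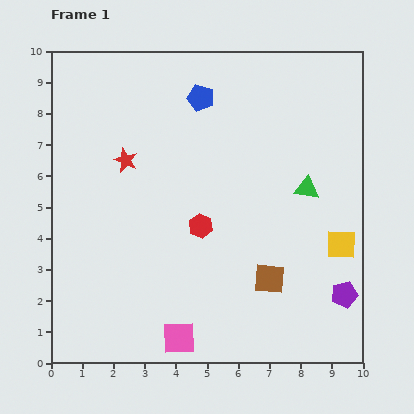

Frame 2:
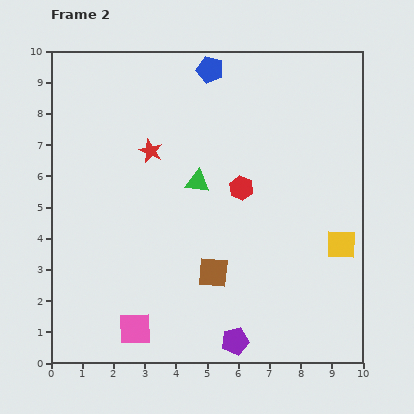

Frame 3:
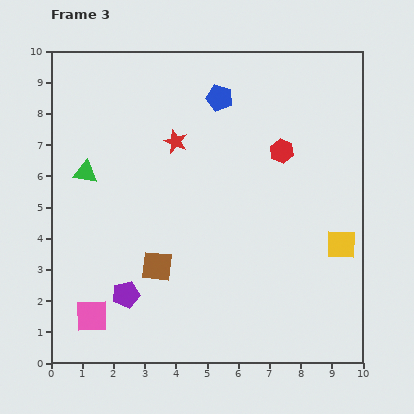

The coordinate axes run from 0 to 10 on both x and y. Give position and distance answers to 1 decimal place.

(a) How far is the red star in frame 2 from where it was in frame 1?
0.9

The red star moved from (2.4, 6.5) to (3.2, 6.8), a distance of √(0.8² + 0.3²) ≈ 0.9.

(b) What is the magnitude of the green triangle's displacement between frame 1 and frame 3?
7.1

The green triangle moved from (8.2, 5.6) to (1.1, 6.1), a distance of √(7.1² + 0.5²) ≈ 7.1.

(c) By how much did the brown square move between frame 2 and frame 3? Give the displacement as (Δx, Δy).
(-1.8, 0.2)

The brown square was at (5.2, 2.9) in frame 2 and (3.4, 3.1) in frame 3.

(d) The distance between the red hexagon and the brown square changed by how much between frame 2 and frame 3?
+2.6

Distance in frame 2: 2.8. Distance in frame 3: 5.4.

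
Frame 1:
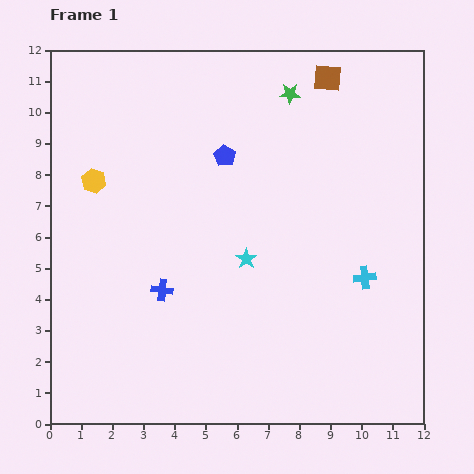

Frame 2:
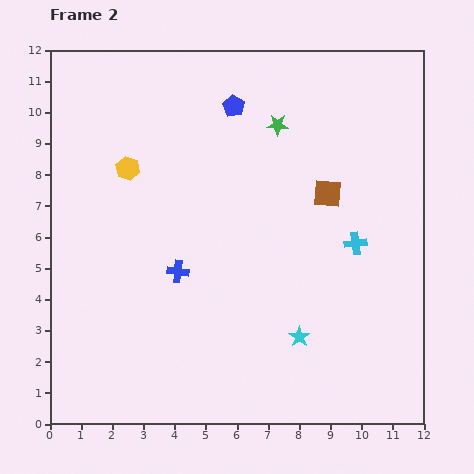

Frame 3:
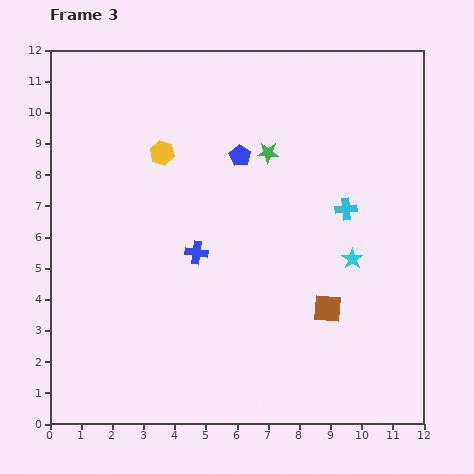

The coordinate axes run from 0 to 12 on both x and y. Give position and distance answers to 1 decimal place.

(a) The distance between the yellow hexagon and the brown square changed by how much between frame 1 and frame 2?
-1.8

Distance in frame 1: 8.2. Distance in frame 2: 6.4.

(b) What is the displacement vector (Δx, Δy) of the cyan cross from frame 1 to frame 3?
(-0.6, 2.2)

The cyan cross was at (10.1, 4.7) in frame 1 and (9.5, 6.9) in frame 3.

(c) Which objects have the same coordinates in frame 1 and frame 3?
none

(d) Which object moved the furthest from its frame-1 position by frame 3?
the brown square

(moved 7.4; next 3.4)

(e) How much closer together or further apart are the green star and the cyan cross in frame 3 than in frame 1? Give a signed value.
-3.3

Distance in frame 1: 6.4. Distance in frame 3: 3.1.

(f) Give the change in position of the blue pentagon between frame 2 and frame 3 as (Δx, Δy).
(0.2, -1.6)

The blue pentagon was at (5.9, 10.2) in frame 2 and (6.1, 8.6) in frame 3.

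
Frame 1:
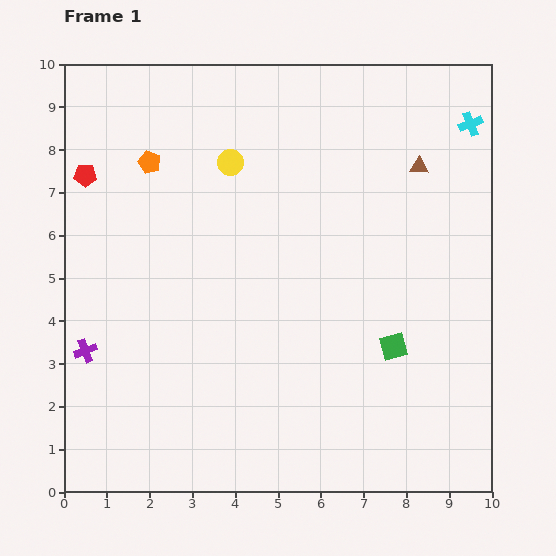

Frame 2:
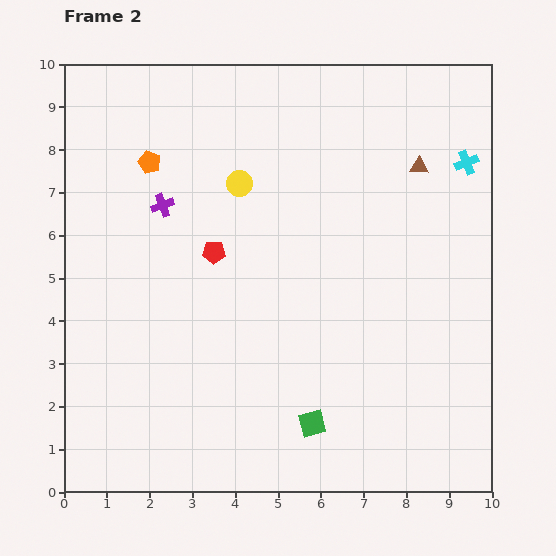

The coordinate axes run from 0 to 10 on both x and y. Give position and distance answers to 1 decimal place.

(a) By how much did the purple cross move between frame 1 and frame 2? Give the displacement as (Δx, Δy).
(1.8, 3.4)

The purple cross was at (0.5, 3.3) in frame 1 and (2.3, 6.7) in frame 2.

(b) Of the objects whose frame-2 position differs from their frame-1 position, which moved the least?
the yellow circle

(moved 0.5)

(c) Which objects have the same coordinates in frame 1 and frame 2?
the orange pentagon, the brown triangle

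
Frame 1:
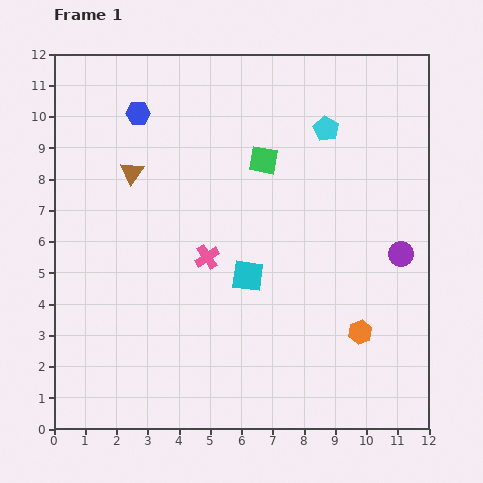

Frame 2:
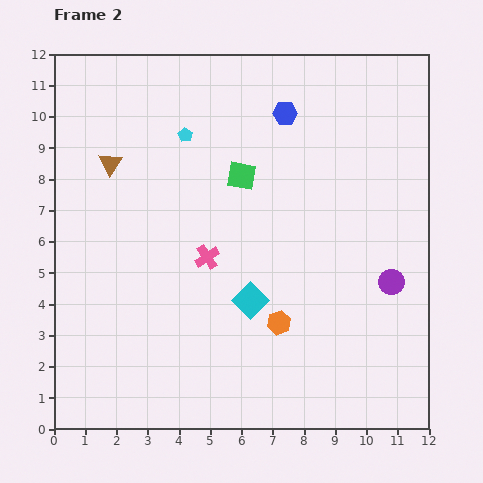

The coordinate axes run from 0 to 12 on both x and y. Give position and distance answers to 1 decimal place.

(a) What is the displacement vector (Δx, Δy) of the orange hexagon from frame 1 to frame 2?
(-2.6, 0.3)

The orange hexagon was at (9.8, 3.1) in frame 1 and (7.2, 3.4) in frame 2.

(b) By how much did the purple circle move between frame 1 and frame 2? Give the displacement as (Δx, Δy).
(-0.3, -0.9)

The purple circle was at (11.1, 5.6) in frame 1 and (10.8, 4.7) in frame 2.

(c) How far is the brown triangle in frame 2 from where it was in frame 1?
0.8

The brown triangle moved from (2.5, 8.2) to (1.8, 8.5), a distance of √(0.7² + 0.3²) ≈ 0.8.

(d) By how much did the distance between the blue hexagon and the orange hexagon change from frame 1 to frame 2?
-3.3

Distance in frame 1: 10.0. Distance in frame 2: 6.7.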